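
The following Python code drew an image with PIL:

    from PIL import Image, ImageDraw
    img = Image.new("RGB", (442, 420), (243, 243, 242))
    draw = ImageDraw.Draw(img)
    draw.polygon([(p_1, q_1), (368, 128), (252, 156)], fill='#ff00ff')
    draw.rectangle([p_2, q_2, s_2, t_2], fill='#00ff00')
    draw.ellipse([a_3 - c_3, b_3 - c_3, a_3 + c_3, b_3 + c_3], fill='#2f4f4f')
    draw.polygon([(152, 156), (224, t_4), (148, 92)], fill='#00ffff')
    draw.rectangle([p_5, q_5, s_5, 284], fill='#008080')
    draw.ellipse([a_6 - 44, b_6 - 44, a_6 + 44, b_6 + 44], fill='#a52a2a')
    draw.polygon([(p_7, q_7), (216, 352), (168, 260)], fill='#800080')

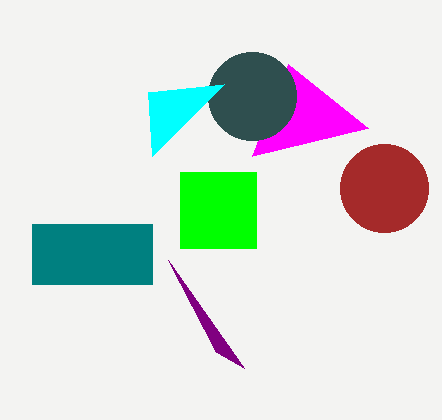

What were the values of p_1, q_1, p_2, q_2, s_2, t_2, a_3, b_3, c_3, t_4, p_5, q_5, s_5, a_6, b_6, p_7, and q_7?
p_1 = 288
q_1 = 64
p_2 = 180
q_2 = 172
s_2 = 256
t_2 = 248
a_3 = 252
b_3 = 96
c_3 = 44
t_4 = 84
p_5 = 32
q_5 = 224
s_5 = 152
a_6 = 384
b_6 = 188
p_7 = 244
q_7 = 368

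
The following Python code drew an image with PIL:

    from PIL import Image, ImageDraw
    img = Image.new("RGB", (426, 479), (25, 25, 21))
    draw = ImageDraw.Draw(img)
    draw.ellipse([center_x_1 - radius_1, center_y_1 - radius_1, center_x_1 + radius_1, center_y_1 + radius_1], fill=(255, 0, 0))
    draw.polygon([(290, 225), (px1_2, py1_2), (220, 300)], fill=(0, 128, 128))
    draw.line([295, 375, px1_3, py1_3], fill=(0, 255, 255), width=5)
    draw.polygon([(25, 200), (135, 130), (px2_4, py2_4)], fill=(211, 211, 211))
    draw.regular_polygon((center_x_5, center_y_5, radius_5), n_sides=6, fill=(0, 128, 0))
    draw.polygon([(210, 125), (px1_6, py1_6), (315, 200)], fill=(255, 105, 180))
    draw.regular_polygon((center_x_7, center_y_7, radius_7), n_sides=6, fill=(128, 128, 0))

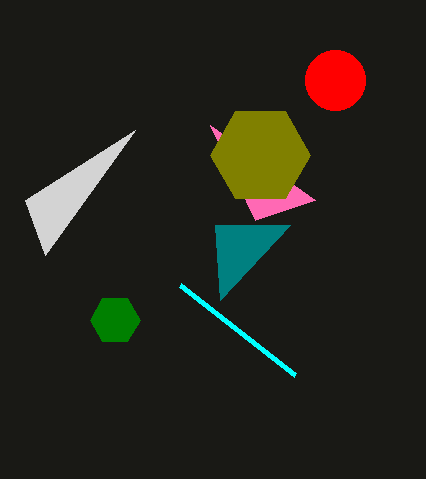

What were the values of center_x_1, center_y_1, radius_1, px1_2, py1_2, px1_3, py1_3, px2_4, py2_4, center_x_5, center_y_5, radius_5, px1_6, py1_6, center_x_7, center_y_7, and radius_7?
center_x_1 = 335; center_y_1 = 80; radius_1 = 30; px1_2 = 215; py1_2 = 225; px1_3 = 180; py1_3 = 285; px2_4 = 45; py2_4 = 255; center_x_5 = 115; center_y_5 = 320; radius_5 = 25; px1_6 = 255; py1_6 = 220; center_x_7 = 260; center_y_7 = 155; radius_7 = 50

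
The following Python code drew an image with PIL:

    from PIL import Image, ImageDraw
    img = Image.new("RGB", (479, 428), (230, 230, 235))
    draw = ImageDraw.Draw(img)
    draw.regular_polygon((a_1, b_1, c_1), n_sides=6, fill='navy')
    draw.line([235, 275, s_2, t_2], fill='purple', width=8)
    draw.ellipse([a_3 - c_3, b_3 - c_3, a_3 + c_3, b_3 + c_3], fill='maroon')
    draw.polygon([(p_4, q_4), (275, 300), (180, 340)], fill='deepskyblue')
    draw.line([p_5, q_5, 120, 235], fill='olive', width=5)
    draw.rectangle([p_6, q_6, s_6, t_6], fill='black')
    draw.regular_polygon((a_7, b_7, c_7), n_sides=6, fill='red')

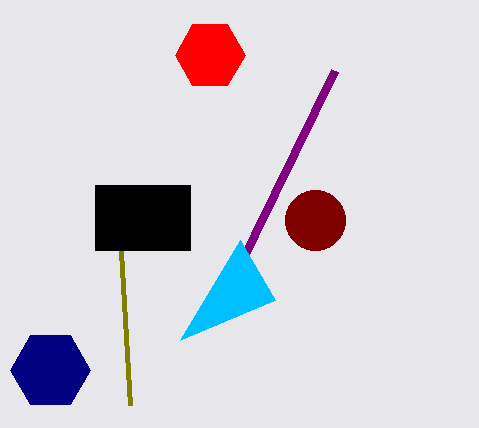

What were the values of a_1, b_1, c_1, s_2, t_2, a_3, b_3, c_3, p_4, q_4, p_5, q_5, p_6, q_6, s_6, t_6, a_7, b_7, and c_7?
a_1 = 50
b_1 = 370
c_1 = 40
s_2 = 335
t_2 = 70
a_3 = 315
b_3 = 220
c_3 = 30
p_4 = 240
q_4 = 240
p_5 = 130
q_5 = 405
p_6 = 95
q_6 = 185
s_6 = 190
t_6 = 250
a_7 = 210
b_7 = 55
c_7 = 35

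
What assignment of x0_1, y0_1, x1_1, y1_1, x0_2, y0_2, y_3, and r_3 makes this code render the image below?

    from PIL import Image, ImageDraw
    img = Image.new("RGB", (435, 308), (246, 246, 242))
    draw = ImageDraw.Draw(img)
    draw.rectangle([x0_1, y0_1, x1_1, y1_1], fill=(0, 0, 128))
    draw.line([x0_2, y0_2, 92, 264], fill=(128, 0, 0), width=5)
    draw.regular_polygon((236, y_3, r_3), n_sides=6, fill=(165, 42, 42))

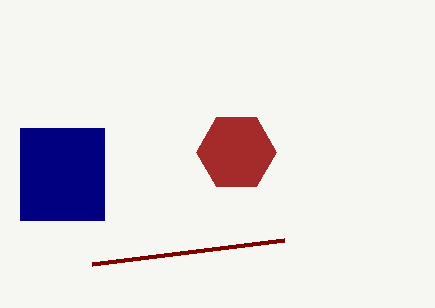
x0_1 = 20, y0_1 = 128, x1_1 = 104, y1_1 = 220, x0_2 = 284, y0_2 = 240, y_3 = 152, r_3 = 40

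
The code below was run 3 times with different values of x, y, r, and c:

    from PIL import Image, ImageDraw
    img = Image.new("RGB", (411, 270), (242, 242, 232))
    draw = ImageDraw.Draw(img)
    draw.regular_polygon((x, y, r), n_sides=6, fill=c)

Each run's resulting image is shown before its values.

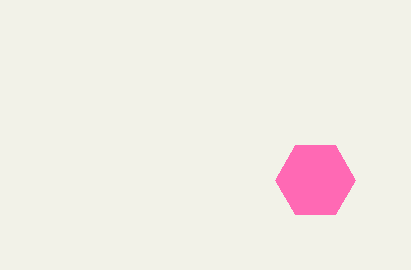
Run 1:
x = 315, y = 180, r = 40, c = 'hotpink'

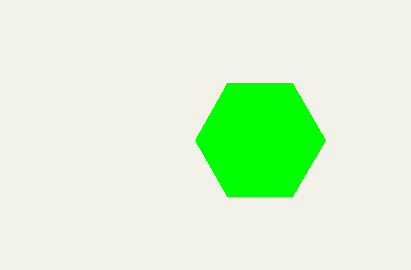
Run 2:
x = 260, y = 140, r = 65, c = 'lime'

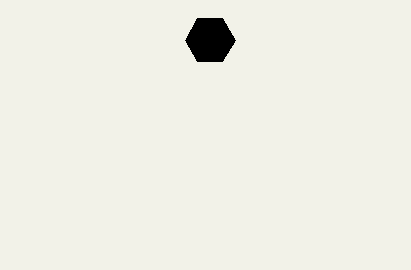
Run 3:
x = 210; y = 40; r = 25; c = 'black'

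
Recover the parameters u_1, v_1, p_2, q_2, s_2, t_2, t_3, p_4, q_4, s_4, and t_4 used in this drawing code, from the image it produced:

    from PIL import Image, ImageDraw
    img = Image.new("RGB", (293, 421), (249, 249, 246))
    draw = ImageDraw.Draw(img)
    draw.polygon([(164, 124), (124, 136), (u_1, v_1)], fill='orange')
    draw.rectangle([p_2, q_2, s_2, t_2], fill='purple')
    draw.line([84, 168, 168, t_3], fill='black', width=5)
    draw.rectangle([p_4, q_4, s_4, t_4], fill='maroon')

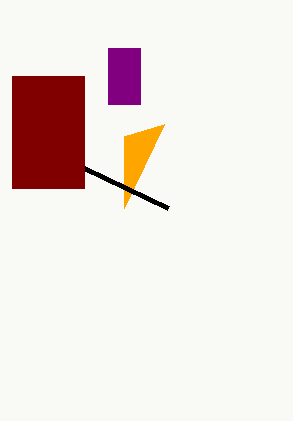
u_1 = 124, v_1 = 208, p_2 = 108, q_2 = 48, s_2 = 140, t_2 = 104, t_3 = 208, p_4 = 12, q_4 = 76, s_4 = 84, t_4 = 188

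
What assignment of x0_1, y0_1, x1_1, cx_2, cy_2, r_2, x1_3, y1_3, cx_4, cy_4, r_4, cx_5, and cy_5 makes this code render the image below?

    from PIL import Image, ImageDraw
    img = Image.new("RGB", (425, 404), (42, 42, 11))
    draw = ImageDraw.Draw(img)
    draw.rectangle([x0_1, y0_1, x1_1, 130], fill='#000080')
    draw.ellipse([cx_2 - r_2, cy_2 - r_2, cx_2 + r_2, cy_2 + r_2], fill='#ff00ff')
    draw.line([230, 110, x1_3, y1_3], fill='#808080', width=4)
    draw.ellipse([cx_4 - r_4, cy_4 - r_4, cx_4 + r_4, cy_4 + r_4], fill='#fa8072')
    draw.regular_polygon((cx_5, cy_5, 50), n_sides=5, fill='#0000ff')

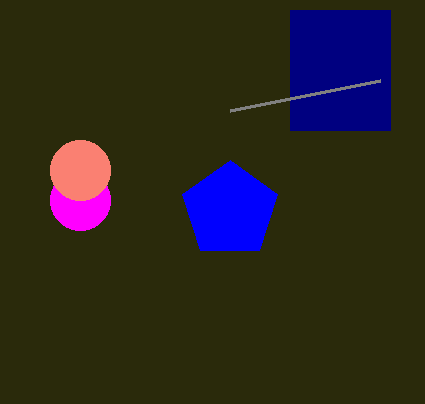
x0_1 = 290
y0_1 = 10
x1_1 = 390
cx_2 = 80
cy_2 = 200
r_2 = 30
x1_3 = 380
y1_3 = 80
cx_4 = 80
cy_4 = 170
r_4 = 30
cx_5 = 230
cy_5 = 210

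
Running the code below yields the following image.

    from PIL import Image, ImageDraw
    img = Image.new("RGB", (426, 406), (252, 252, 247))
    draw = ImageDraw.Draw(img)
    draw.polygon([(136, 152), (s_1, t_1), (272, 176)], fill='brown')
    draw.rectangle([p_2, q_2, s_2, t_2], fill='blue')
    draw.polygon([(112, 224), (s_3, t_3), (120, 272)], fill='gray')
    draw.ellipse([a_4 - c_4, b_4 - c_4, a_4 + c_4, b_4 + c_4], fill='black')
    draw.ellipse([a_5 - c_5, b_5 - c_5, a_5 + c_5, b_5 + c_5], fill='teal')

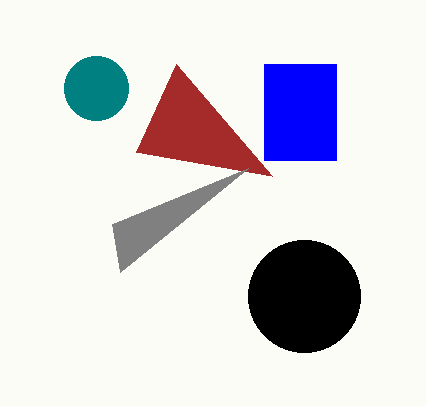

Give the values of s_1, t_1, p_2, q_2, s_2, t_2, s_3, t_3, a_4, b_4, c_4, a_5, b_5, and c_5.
s_1 = 176
t_1 = 64
p_2 = 264
q_2 = 64
s_2 = 336
t_2 = 160
s_3 = 248
t_3 = 168
a_4 = 304
b_4 = 296
c_4 = 56
a_5 = 96
b_5 = 88
c_5 = 32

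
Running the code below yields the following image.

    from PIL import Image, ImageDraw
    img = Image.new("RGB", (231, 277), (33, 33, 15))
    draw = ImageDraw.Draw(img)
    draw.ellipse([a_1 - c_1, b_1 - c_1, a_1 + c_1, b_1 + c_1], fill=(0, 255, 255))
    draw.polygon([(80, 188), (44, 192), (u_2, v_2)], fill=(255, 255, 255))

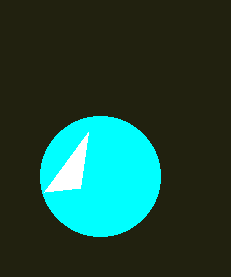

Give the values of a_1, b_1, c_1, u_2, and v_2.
a_1 = 100; b_1 = 176; c_1 = 60; u_2 = 88; v_2 = 132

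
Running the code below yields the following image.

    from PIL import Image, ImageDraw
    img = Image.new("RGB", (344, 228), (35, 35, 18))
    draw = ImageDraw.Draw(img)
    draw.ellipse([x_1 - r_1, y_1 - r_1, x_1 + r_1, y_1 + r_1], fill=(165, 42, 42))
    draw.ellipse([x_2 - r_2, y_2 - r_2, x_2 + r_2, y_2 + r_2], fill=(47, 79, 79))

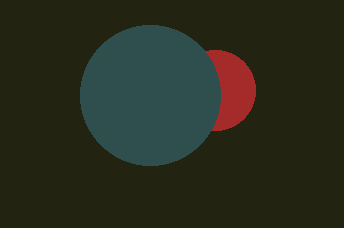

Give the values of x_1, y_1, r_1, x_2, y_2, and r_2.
x_1 = 215, y_1 = 90, r_1 = 40, x_2 = 150, y_2 = 95, r_2 = 70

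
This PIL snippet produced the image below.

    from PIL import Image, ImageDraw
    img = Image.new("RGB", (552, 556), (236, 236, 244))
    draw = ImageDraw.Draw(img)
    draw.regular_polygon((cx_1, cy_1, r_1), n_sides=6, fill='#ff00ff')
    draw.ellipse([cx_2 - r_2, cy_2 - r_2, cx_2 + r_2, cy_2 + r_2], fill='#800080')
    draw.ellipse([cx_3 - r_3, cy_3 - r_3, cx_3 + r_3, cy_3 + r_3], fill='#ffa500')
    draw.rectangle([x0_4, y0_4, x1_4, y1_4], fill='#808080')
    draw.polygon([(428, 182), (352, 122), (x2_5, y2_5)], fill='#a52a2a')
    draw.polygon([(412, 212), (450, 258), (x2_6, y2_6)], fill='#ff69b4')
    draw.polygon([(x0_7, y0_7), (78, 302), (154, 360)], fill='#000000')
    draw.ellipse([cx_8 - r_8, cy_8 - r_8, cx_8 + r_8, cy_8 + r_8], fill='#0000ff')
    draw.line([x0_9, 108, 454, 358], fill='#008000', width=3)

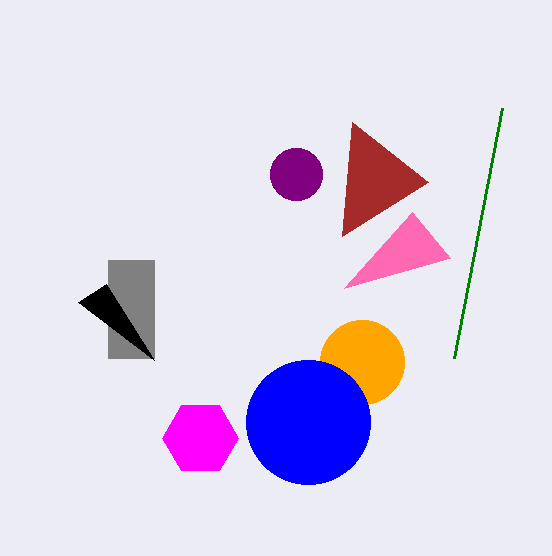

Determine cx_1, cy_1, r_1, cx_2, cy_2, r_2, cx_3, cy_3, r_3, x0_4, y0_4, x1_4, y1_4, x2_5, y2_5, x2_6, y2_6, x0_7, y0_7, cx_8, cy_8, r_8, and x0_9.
cx_1 = 200
cy_1 = 438
r_1 = 38
cx_2 = 296
cy_2 = 174
r_2 = 26
cx_3 = 362
cy_3 = 362
r_3 = 42
x0_4 = 108
y0_4 = 260
x1_4 = 154
y1_4 = 358
x2_5 = 342
y2_5 = 236
x2_6 = 344
y2_6 = 288
x0_7 = 106
y0_7 = 284
cx_8 = 308
cy_8 = 422
r_8 = 62
x0_9 = 502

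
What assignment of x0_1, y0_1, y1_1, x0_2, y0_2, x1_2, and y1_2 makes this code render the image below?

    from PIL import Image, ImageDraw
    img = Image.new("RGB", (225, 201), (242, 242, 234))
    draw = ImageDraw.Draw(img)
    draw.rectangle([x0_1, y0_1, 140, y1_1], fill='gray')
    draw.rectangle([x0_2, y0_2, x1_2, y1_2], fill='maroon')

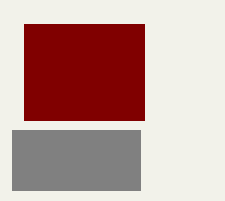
x0_1 = 12
y0_1 = 130
y1_1 = 190
x0_2 = 24
y0_2 = 24
x1_2 = 144
y1_2 = 120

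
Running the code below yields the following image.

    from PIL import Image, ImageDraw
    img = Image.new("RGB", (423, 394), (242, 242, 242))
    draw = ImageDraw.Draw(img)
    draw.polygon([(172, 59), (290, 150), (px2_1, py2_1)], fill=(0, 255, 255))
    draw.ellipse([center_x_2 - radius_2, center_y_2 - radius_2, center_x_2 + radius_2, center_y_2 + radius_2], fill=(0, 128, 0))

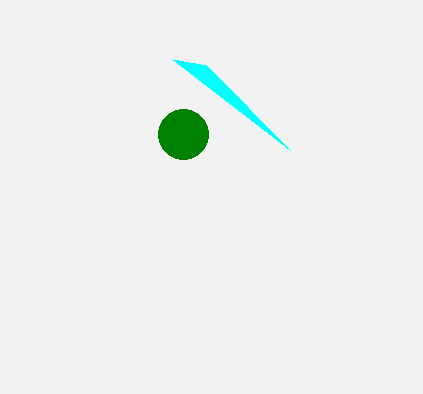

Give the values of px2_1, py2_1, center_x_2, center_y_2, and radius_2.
px2_1 = 206; py2_1 = 65; center_x_2 = 183; center_y_2 = 134; radius_2 = 25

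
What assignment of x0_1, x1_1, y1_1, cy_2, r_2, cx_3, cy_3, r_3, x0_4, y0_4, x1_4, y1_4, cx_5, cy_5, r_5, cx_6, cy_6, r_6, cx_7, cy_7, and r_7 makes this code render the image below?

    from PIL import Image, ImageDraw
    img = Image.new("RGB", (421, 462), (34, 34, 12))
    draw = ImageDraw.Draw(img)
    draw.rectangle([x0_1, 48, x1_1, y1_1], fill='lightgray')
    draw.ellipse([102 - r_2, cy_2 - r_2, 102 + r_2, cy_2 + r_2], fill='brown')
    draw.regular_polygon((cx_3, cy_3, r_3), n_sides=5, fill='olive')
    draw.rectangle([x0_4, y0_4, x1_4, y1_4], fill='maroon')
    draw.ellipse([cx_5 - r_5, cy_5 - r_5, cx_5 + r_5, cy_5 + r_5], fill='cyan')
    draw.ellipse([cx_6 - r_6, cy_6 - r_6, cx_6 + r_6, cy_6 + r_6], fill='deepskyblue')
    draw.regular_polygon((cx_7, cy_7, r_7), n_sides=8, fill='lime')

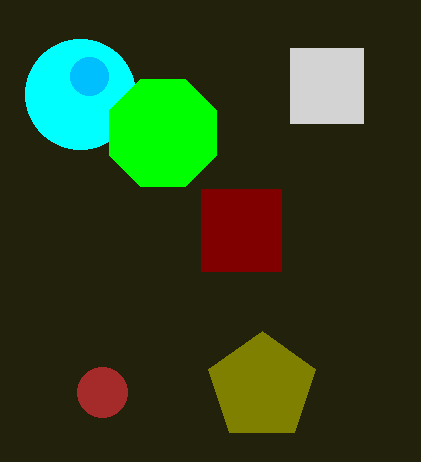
x0_1 = 290; x1_1 = 363; y1_1 = 123; cy_2 = 392; r_2 = 25; cx_3 = 262; cy_3 = 387; r_3 = 56; x0_4 = 201; y0_4 = 189; x1_4 = 281; y1_4 = 271; cx_5 = 80; cy_5 = 94; r_5 = 55; cx_6 = 89; cy_6 = 76; r_6 = 19; cx_7 = 163; cy_7 = 133; r_7 = 58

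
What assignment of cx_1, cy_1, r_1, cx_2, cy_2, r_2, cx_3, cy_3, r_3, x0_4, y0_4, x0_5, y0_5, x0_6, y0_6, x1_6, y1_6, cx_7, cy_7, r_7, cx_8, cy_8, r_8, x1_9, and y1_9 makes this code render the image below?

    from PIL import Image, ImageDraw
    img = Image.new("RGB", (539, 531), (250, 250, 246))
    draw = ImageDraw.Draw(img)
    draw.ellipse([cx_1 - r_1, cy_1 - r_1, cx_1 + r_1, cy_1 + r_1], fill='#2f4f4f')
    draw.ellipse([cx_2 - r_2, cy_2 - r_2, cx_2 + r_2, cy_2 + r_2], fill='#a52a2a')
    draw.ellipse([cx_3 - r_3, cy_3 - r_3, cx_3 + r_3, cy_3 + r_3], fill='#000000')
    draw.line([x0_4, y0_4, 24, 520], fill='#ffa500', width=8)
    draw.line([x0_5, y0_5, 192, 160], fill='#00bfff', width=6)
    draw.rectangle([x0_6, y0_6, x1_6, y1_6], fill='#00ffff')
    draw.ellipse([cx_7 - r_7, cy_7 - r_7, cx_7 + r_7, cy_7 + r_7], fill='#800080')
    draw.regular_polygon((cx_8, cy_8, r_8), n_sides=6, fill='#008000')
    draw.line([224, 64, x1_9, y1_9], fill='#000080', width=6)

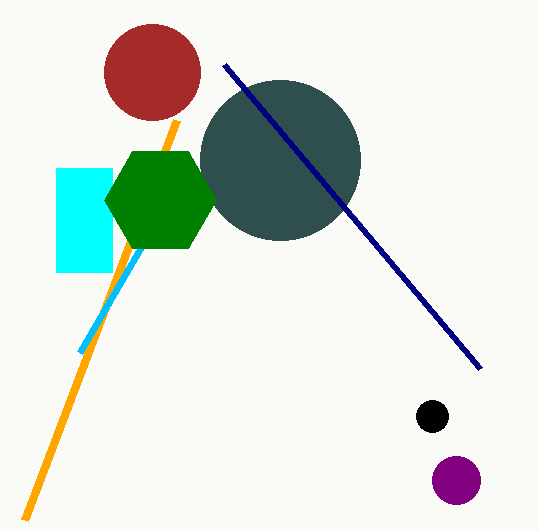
cx_1 = 280
cy_1 = 160
r_1 = 80
cx_2 = 152
cy_2 = 72
r_2 = 48
cx_3 = 432
cy_3 = 416
r_3 = 16
x0_4 = 176
y0_4 = 120
x0_5 = 80
y0_5 = 352
x0_6 = 56
y0_6 = 168
x1_6 = 112
y1_6 = 272
cx_7 = 456
cy_7 = 480
r_7 = 24
cx_8 = 160
cy_8 = 200
r_8 = 56
x1_9 = 480
y1_9 = 368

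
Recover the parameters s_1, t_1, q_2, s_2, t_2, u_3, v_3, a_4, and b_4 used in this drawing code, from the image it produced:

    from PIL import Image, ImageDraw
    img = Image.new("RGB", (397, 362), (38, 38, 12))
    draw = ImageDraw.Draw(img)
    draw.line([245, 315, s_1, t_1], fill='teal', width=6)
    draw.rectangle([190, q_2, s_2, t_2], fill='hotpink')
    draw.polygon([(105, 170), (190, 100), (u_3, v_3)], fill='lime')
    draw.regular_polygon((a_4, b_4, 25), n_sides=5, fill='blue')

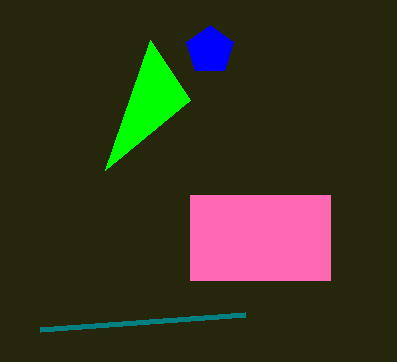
s_1 = 40, t_1 = 330, q_2 = 195, s_2 = 330, t_2 = 280, u_3 = 150, v_3 = 40, a_4 = 210, b_4 = 50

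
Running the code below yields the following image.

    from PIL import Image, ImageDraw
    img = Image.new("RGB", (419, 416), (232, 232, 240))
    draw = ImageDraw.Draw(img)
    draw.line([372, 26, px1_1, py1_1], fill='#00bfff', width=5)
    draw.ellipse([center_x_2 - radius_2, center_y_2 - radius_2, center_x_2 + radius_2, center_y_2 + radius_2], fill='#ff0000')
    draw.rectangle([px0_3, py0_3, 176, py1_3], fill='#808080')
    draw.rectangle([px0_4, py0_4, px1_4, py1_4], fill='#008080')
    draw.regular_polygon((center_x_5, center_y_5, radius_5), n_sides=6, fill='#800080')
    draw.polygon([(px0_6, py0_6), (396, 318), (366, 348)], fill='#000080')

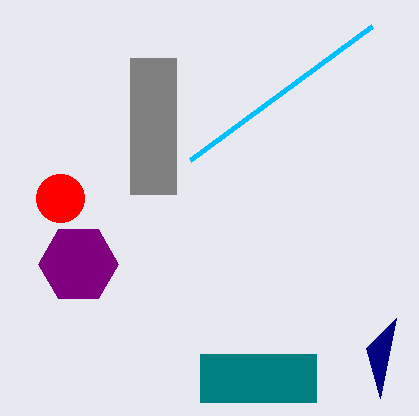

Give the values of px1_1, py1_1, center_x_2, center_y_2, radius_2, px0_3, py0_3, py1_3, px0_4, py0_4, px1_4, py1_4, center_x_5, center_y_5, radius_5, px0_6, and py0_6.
px1_1 = 190, py1_1 = 160, center_x_2 = 60, center_y_2 = 198, radius_2 = 24, px0_3 = 130, py0_3 = 58, py1_3 = 194, px0_4 = 200, py0_4 = 354, px1_4 = 316, py1_4 = 402, center_x_5 = 78, center_y_5 = 264, radius_5 = 40, px0_6 = 380, py0_6 = 398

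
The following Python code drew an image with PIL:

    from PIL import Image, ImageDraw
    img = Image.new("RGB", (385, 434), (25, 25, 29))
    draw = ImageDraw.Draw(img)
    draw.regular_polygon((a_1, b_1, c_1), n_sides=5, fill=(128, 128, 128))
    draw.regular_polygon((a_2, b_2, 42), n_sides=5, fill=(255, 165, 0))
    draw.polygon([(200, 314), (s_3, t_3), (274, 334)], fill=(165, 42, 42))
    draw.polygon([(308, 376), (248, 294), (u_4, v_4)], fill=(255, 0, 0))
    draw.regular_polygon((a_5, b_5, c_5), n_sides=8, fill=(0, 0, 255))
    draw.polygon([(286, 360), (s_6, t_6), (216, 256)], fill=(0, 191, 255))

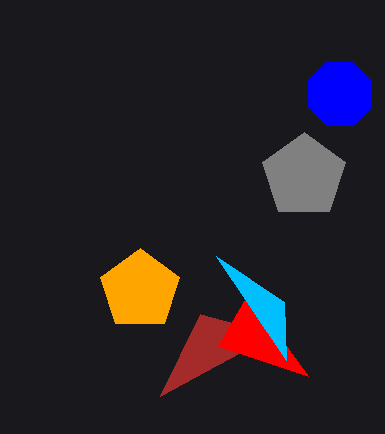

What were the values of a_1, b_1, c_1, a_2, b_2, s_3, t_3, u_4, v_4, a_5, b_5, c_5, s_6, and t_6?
a_1 = 304
b_1 = 176
c_1 = 44
a_2 = 140
b_2 = 290
s_3 = 160
t_3 = 396
u_4 = 218
v_4 = 346
a_5 = 340
b_5 = 94
c_5 = 34
s_6 = 284
t_6 = 302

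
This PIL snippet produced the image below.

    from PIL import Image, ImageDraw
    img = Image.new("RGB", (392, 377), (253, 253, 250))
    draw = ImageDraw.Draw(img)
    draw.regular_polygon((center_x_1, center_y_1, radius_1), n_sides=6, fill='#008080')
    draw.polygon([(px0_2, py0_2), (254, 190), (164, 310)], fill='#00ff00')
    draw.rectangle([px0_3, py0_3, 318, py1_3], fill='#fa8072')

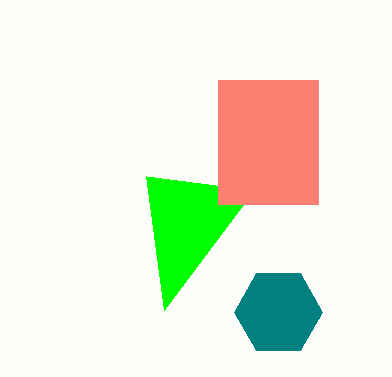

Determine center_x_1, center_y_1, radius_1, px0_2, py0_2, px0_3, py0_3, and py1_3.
center_x_1 = 278, center_y_1 = 312, radius_1 = 44, px0_2 = 146, py0_2 = 176, px0_3 = 218, py0_3 = 80, py1_3 = 204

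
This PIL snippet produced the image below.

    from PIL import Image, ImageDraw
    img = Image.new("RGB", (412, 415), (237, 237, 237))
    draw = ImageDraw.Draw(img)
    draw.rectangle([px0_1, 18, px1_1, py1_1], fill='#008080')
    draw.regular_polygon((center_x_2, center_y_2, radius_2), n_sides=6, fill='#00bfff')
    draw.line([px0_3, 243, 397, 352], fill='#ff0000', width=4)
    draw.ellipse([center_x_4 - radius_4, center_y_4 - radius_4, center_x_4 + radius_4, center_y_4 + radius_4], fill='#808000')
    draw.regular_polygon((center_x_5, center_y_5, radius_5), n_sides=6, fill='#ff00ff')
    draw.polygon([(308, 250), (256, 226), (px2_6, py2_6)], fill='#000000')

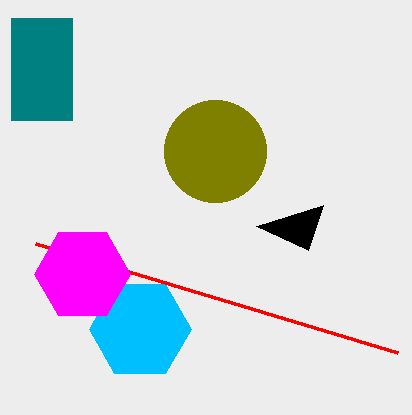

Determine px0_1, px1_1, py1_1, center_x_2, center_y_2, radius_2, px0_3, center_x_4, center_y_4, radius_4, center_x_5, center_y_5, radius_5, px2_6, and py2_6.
px0_1 = 11
px1_1 = 72
py1_1 = 120
center_x_2 = 140
center_y_2 = 329
radius_2 = 51
px0_3 = 35
center_x_4 = 215
center_y_4 = 151
radius_4 = 51
center_x_5 = 82
center_y_5 = 274
radius_5 = 48
px2_6 = 323
py2_6 = 205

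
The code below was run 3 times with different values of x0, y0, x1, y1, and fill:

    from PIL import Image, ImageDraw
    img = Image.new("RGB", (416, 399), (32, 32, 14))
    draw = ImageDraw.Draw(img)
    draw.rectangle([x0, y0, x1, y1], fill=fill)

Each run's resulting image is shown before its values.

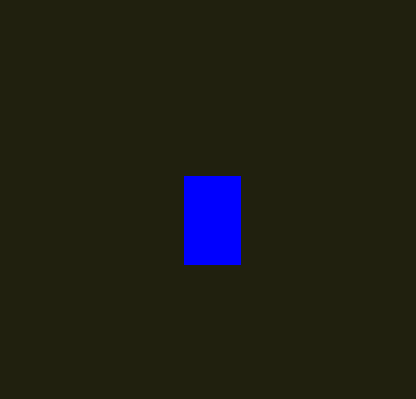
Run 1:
x0 = 184, y0 = 176, x1 = 240, y1 = 264, fill = 'blue'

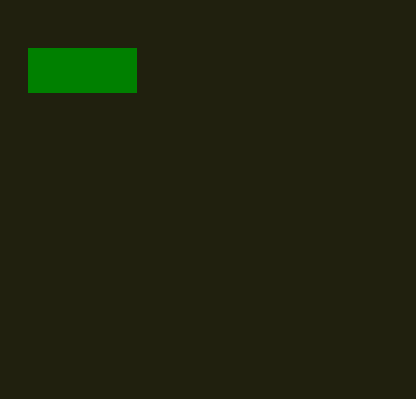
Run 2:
x0 = 28, y0 = 48, x1 = 136, y1 = 92, fill = 'green'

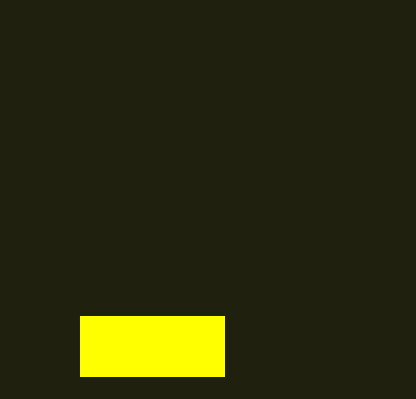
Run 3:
x0 = 80
y0 = 316
x1 = 224
y1 = 376
fill = 'yellow'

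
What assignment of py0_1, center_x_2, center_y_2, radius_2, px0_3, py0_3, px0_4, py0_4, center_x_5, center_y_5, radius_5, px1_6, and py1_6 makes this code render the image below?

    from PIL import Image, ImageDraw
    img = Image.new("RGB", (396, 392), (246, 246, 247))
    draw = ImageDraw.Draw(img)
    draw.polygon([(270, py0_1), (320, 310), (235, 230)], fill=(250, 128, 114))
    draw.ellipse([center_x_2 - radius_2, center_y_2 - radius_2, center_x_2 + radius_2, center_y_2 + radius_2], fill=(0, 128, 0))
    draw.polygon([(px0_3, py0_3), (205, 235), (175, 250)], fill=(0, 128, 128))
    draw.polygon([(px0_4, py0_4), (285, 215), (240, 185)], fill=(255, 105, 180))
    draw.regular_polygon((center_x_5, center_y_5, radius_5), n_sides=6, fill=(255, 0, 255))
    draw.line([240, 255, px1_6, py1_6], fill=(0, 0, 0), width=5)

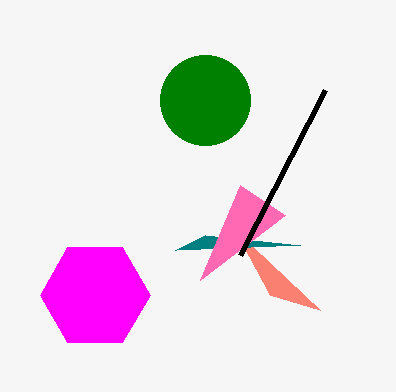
py0_1 = 295; center_x_2 = 205; center_y_2 = 100; radius_2 = 45; px0_3 = 300; py0_3 = 245; px0_4 = 200; py0_4 = 280; center_x_5 = 95; center_y_5 = 295; radius_5 = 55; px1_6 = 325; py1_6 = 90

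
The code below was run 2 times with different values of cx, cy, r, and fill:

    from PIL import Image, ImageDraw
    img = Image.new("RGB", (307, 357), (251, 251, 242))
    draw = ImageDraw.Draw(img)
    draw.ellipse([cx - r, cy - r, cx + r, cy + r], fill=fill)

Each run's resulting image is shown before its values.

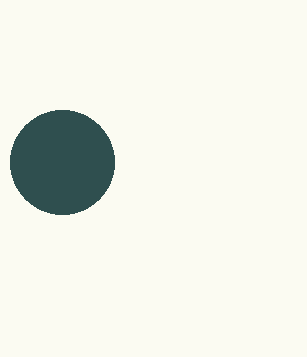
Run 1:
cx = 62; cy = 162; r = 52; fill = 'darkslategray'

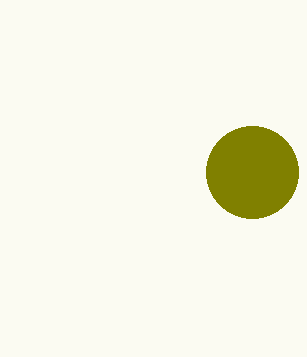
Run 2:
cx = 252; cy = 172; r = 46; fill = 'olive'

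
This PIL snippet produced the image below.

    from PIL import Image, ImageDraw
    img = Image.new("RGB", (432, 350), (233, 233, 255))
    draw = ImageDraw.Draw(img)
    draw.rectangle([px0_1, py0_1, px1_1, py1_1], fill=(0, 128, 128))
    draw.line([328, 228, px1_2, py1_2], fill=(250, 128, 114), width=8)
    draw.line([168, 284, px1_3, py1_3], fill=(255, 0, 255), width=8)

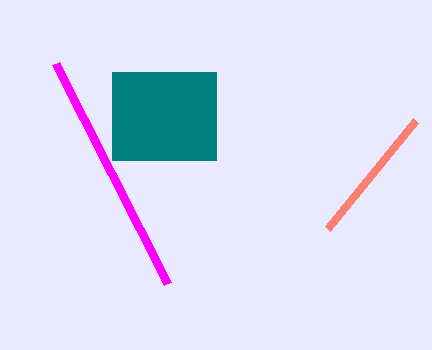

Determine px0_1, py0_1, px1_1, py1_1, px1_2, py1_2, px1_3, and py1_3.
px0_1 = 112
py0_1 = 72
px1_1 = 216
py1_1 = 160
px1_2 = 416
py1_2 = 120
px1_3 = 56
py1_3 = 64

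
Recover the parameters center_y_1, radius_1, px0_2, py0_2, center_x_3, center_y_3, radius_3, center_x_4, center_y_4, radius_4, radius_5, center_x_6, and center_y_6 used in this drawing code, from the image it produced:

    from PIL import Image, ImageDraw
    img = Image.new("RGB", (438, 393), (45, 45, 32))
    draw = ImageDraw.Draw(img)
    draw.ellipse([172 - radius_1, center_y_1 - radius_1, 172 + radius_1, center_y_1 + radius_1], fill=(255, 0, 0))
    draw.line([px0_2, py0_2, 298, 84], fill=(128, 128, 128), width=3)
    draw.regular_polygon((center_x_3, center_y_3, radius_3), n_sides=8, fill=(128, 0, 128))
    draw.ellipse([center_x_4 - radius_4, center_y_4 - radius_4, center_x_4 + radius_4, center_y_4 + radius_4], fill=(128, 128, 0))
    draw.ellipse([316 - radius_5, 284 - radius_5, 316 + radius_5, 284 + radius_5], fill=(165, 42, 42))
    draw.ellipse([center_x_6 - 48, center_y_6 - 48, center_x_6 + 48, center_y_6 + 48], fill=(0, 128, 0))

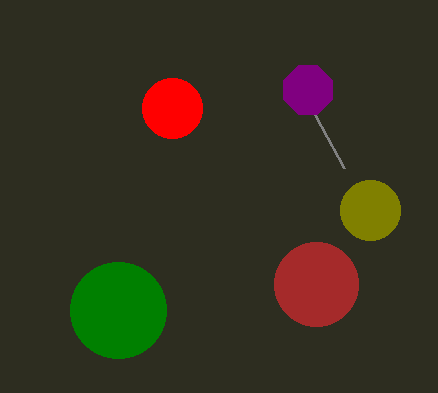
center_y_1 = 108, radius_1 = 30, px0_2 = 344, py0_2 = 168, center_x_3 = 308, center_y_3 = 90, radius_3 = 26, center_x_4 = 370, center_y_4 = 210, radius_4 = 30, radius_5 = 42, center_x_6 = 118, center_y_6 = 310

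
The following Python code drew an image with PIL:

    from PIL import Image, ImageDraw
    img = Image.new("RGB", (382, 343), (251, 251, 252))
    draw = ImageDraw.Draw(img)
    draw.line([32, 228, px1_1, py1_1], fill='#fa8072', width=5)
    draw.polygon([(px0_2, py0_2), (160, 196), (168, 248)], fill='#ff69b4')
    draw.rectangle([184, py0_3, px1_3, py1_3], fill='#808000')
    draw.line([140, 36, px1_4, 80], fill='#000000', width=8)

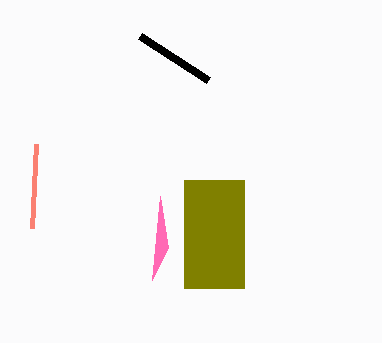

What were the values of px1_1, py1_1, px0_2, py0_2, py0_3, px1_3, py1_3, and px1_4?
px1_1 = 36; py1_1 = 144; px0_2 = 152; py0_2 = 280; py0_3 = 180; px1_3 = 244; py1_3 = 288; px1_4 = 208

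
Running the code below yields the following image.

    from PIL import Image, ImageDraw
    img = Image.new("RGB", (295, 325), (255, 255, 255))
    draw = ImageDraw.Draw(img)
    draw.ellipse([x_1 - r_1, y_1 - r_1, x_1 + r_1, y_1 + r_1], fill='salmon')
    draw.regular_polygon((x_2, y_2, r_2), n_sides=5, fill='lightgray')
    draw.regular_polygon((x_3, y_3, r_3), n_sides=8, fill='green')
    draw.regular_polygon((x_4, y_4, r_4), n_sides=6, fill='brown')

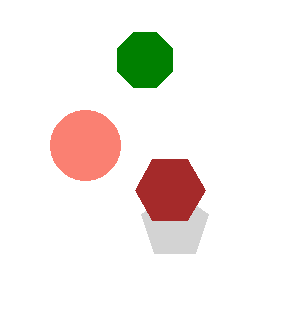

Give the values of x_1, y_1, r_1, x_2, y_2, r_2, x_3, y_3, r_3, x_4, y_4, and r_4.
x_1 = 85
y_1 = 145
r_1 = 35
x_2 = 175
y_2 = 225
r_2 = 35
x_3 = 145
y_3 = 60
r_3 = 30
x_4 = 170
y_4 = 190
r_4 = 35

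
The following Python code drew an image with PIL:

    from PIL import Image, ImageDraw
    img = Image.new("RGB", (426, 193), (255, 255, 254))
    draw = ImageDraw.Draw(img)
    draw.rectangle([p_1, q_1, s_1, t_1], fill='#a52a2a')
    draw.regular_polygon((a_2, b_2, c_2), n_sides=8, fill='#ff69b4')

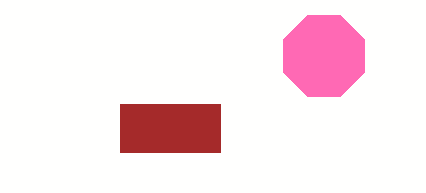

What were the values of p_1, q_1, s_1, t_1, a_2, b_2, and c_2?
p_1 = 120; q_1 = 104; s_1 = 220; t_1 = 152; a_2 = 324; b_2 = 56; c_2 = 44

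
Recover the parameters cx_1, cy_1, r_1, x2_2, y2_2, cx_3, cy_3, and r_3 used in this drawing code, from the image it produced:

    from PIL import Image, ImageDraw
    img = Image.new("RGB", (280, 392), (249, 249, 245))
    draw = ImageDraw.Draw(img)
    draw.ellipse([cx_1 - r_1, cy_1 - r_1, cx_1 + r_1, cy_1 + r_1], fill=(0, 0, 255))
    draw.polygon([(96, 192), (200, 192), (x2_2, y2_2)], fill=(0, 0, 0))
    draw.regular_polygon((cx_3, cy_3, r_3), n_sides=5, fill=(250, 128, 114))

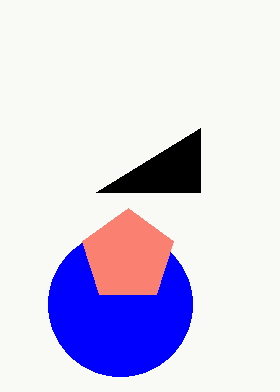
cx_1 = 120; cy_1 = 304; r_1 = 72; x2_2 = 200; y2_2 = 128; cx_3 = 128; cy_3 = 256; r_3 = 48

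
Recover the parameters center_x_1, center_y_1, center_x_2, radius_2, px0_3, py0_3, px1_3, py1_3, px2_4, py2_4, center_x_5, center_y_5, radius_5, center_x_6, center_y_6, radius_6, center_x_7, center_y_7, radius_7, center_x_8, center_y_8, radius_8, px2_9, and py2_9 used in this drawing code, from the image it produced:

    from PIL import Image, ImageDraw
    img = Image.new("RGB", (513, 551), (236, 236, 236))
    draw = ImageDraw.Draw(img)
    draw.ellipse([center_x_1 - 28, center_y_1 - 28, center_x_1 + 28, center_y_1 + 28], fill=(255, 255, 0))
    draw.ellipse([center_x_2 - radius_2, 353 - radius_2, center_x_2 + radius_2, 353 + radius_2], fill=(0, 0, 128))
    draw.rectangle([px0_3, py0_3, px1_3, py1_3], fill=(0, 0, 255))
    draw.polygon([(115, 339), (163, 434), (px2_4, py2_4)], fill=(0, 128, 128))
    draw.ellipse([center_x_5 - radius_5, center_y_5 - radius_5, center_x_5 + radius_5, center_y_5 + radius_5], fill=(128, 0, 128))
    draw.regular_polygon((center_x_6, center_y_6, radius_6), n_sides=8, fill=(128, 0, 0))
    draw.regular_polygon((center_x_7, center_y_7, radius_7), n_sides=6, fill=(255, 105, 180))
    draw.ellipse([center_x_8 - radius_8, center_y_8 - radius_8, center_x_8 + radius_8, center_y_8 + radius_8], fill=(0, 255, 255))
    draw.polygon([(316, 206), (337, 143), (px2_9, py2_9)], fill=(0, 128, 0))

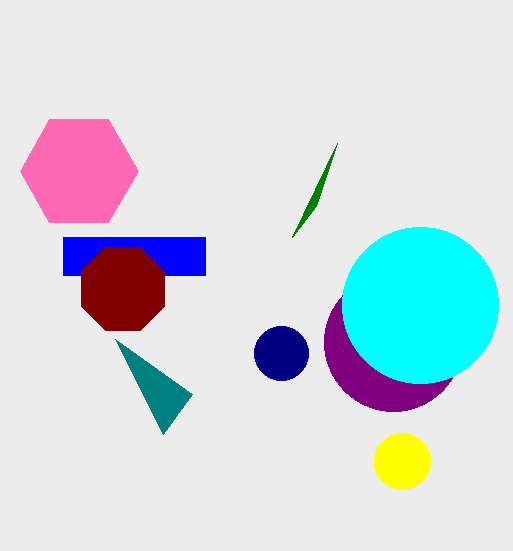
center_x_1 = 402
center_y_1 = 461
center_x_2 = 281
radius_2 = 27
px0_3 = 63
py0_3 = 237
px1_3 = 205
py1_3 = 275
px2_4 = 192
py2_4 = 394
center_x_5 = 393
center_y_5 = 342
radius_5 = 69
center_x_6 = 123
center_y_6 = 289
radius_6 = 45
center_x_7 = 79
center_y_7 = 171
radius_7 = 59
center_x_8 = 420
center_y_8 = 305
radius_8 = 78
px2_9 = 292
py2_9 = 237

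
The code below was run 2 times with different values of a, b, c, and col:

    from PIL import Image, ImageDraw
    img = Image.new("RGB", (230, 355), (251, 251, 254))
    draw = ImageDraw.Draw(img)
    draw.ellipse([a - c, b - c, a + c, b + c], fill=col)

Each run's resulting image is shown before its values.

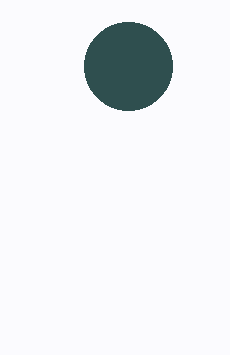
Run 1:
a = 128
b = 66
c = 44
col = 'darkslategray'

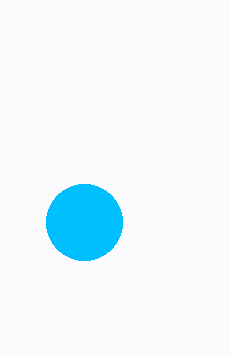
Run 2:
a = 84, b = 222, c = 38, col = 'deepskyblue'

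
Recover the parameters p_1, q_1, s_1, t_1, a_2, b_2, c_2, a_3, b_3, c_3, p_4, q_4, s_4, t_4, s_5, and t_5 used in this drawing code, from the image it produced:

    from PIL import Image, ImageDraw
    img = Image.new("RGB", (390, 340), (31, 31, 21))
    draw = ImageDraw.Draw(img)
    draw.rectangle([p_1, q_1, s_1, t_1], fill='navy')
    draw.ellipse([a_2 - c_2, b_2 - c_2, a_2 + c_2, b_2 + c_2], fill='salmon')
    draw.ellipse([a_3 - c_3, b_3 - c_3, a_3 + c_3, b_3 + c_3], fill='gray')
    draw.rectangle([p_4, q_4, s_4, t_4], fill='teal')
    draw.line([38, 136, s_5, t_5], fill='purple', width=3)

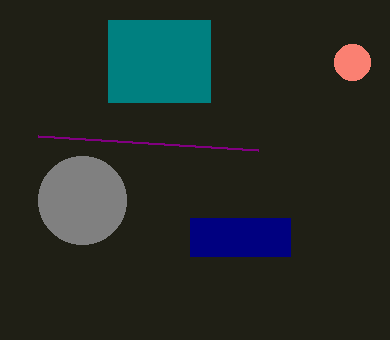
p_1 = 190, q_1 = 218, s_1 = 290, t_1 = 256, a_2 = 352, b_2 = 62, c_2 = 18, a_3 = 82, b_3 = 200, c_3 = 44, p_4 = 108, q_4 = 20, s_4 = 210, t_4 = 102, s_5 = 258, t_5 = 150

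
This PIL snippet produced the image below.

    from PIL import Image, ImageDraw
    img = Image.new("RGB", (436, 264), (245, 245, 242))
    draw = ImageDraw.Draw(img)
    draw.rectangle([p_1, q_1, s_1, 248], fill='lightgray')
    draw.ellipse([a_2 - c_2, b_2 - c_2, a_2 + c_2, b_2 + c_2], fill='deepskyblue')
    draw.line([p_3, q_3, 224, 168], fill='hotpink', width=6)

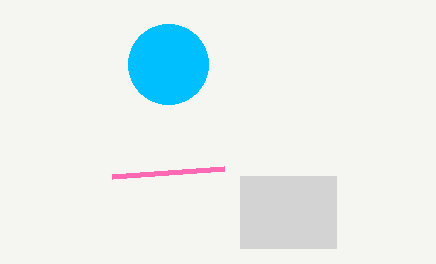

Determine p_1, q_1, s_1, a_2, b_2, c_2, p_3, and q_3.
p_1 = 240
q_1 = 176
s_1 = 336
a_2 = 168
b_2 = 64
c_2 = 40
p_3 = 112
q_3 = 176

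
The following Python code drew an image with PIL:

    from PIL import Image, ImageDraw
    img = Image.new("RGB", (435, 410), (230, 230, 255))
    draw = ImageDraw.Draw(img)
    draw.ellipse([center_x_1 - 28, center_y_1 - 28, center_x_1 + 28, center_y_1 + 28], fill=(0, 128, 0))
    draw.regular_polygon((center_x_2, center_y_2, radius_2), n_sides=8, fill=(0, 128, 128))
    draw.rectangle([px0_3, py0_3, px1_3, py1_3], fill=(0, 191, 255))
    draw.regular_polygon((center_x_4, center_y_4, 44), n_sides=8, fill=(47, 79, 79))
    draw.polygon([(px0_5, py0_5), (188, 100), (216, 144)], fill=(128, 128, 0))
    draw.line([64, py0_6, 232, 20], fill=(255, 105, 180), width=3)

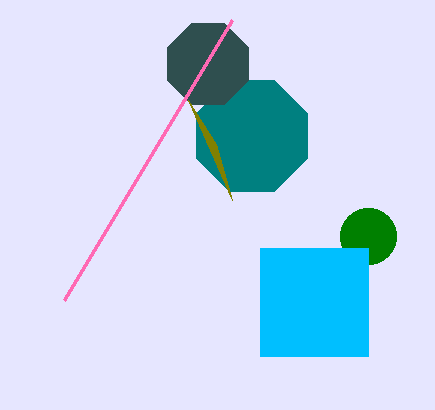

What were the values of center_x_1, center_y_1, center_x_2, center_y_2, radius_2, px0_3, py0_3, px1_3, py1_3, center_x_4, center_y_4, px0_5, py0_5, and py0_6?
center_x_1 = 368, center_y_1 = 236, center_x_2 = 252, center_y_2 = 136, radius_2 = 60, px0_3 = 260, py0_3 = 248, px1_3 = 368, py1_3 = 356, center_x_4 = 208, center_y_4 = 64, px0_5 = 232, py0_5 = 200, py0_6 = 300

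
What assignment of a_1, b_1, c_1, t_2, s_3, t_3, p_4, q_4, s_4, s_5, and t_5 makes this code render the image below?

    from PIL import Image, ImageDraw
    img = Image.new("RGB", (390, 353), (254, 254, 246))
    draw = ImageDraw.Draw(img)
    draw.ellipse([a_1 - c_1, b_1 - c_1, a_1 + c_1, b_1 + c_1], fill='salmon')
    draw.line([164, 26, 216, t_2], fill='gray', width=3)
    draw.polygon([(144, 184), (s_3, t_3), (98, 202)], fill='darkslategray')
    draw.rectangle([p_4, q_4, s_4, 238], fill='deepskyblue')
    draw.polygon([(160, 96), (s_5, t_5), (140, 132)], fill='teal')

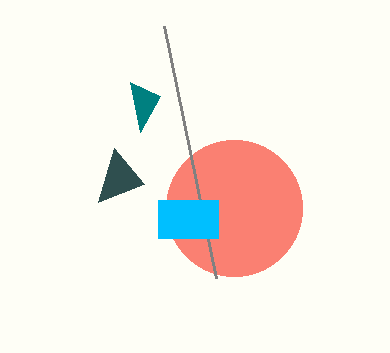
a_1 = 234, b_1 = 208, c_1 = 68, t_2 = 278, s_3 = 114, t_3 = 148, p_4 = 158, q_4 = 200, s_4 = 218, s_5 = 130, t_5 = 82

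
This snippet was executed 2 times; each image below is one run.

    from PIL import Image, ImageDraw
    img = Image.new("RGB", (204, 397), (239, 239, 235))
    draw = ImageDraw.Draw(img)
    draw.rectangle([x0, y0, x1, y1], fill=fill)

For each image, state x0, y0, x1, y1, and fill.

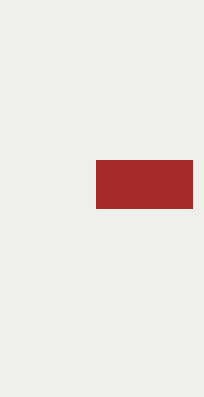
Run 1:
x0 = 96, y0 = 160, x1 = 192, y1 = 208, fill = 'brown'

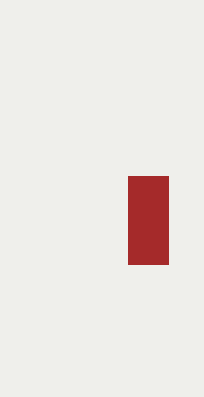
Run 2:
x0 = 128; y0 = 176; x1 = 168; y1 = 264; fill = 'brown'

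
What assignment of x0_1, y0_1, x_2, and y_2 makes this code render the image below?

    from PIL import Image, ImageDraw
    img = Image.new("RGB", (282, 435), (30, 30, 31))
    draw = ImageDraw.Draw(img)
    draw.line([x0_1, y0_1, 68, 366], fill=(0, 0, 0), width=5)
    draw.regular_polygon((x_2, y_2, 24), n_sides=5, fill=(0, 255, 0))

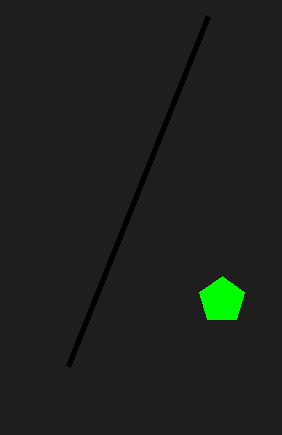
x0_1 = 208, y0_1 = 16, x_2 = 222, y_2 = 300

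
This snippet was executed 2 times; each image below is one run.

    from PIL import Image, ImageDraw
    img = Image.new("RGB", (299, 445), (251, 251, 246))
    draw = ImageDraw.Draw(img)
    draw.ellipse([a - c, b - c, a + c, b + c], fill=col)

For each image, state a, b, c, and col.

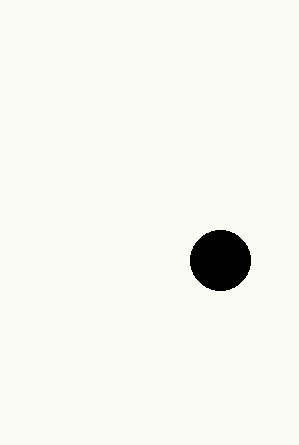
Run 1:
a = 220, b = 260, c = 30, col = 'black'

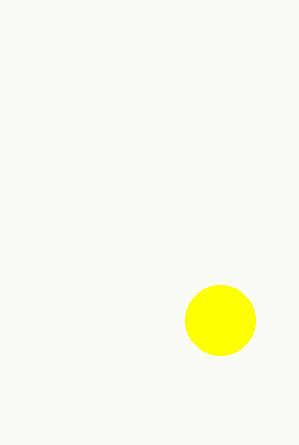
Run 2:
a = 220
b = 320
c = 35
col = 'yellow'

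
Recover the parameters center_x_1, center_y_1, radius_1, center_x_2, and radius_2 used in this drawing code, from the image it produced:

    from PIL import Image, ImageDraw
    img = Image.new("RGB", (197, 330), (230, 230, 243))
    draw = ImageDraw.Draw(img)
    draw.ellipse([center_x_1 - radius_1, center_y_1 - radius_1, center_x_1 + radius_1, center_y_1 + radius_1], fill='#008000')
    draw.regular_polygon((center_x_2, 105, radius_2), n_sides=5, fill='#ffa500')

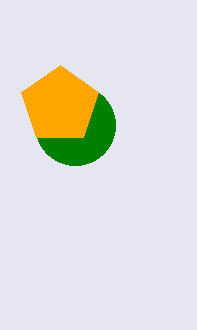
center_x_1 = 75
center_y_1 = 125
radius_1 = 40
center_x_2 = 60
radius_2 = 40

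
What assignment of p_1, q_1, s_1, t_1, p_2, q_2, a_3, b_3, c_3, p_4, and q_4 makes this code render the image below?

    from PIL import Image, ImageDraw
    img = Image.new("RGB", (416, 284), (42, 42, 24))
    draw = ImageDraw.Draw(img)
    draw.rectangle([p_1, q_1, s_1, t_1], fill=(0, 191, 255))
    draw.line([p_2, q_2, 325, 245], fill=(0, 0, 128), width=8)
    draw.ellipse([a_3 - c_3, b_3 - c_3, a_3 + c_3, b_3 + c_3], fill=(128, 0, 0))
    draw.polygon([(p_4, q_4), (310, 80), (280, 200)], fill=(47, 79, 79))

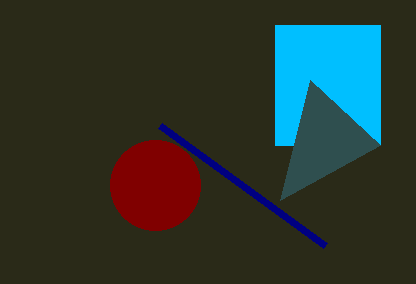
p_1 = 275; q_1 = 25; s_1 = 380; t_1 = 145; p_2 = 160; q_2 = 125; a_3 = 155; b_3 = 185; c_3 = 45; p_4 = 380; q_4 = 145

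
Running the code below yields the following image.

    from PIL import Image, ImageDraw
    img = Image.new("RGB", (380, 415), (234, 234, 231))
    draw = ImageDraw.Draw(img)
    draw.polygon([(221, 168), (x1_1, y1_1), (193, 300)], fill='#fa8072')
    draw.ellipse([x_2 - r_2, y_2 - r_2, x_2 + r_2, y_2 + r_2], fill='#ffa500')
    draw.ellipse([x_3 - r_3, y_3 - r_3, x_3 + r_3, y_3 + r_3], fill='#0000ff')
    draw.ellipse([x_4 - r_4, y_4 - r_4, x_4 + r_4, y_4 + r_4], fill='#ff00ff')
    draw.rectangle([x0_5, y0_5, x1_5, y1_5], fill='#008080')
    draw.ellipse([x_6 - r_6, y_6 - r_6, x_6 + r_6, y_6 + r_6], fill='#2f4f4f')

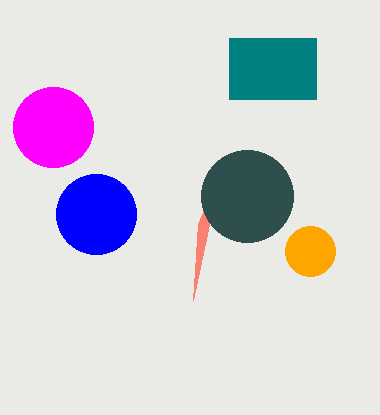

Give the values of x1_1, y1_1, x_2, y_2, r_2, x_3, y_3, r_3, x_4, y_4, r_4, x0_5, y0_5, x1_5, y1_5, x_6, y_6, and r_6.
x1_1 = 198
y1_1 = 224
x_2 = 310
y_2 = 251
r_2 = 25
x_3 = 96
y_3 = 214
r_3 = 40
x_4 = 53
y_4 = 127
r_4 = 40
x0_5 = 229
y0_5 = 38
x1_5 = 316
y1_5 = 99
x_6 = 247
y_6 = 196
r_6 = 46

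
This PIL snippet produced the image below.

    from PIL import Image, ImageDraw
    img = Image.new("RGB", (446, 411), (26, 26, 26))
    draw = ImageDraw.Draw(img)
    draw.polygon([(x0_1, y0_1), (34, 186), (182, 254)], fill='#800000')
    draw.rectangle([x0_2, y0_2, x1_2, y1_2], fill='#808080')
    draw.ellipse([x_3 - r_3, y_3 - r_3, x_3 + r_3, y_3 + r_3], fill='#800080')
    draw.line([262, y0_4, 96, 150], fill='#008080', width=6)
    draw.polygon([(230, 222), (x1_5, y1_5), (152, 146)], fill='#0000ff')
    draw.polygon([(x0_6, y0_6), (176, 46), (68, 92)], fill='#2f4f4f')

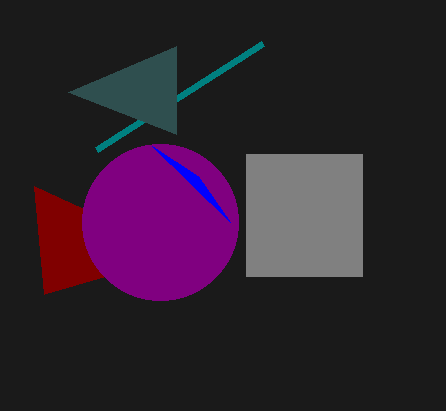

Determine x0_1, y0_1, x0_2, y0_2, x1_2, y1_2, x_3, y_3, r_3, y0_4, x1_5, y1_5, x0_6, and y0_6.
x0_1 = 44
y0_1 = 294
x0_2 = 246
y0_2 = 154
x1_2 = 362
y1_2 = 276
x_3 = 160
y_3 = 222
r_3 = 78
y0_4 = 44
x1_5 = 198
y1_5 = 176
x0_6 = 176
y0_6 = 134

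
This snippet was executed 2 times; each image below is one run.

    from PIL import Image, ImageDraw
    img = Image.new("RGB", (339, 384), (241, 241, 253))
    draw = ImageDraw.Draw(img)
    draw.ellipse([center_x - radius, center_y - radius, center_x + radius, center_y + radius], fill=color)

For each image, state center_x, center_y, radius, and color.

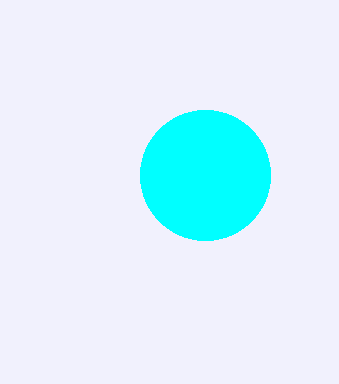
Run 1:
center_x = 205; center_y = 175; radius = 65; color = 'cyan'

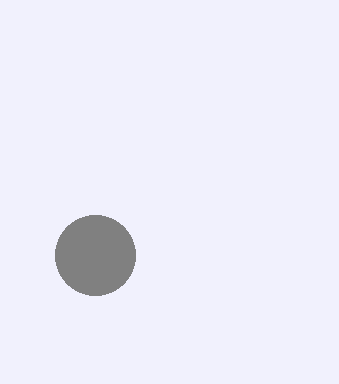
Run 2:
center_x = 95, center_y = 255, radius = 40, color = 'gray'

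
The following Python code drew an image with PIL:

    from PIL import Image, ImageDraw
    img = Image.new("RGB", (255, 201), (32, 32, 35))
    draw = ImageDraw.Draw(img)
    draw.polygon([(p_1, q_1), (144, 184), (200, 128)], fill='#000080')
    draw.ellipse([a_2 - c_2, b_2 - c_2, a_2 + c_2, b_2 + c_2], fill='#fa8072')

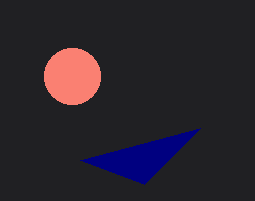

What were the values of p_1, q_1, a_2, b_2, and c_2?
p_1 = 80; q_1 = 160; a_2 = 72; b_2 = 76; c_2 = 28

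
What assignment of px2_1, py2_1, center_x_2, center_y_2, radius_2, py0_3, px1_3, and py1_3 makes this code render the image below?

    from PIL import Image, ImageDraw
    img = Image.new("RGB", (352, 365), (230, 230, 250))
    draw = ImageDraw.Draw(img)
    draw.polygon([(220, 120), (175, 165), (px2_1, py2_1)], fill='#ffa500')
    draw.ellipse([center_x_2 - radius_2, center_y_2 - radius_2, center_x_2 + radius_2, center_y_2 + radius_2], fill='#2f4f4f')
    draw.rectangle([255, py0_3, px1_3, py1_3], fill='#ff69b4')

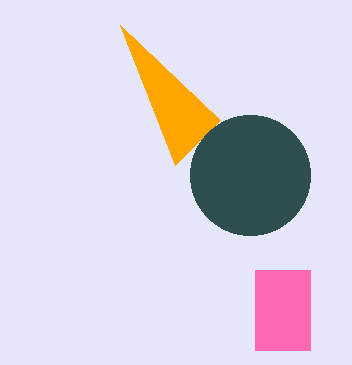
px2_1 = 120
py2_1 = 25
center_x_2 = 250
center_y_2 = 175
radius_2 = 60
py0_3 = 270
px1_3 = 310
py1_3 = 350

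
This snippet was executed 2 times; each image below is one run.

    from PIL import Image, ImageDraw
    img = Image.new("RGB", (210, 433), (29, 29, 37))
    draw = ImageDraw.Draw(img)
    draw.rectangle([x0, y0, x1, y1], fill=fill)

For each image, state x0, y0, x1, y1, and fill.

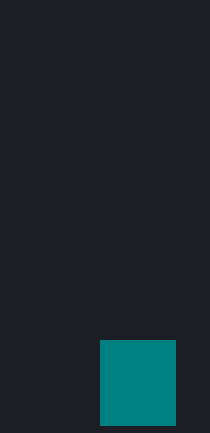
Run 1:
x0 = 100, y0 = 340, x1 = 175, y1 = 425, fill = 'teal'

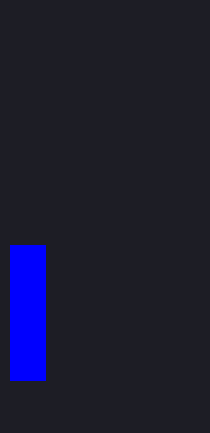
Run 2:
x0 = 10, y0 = 245, x1 = 45, y1 = 380, fill = 'blue'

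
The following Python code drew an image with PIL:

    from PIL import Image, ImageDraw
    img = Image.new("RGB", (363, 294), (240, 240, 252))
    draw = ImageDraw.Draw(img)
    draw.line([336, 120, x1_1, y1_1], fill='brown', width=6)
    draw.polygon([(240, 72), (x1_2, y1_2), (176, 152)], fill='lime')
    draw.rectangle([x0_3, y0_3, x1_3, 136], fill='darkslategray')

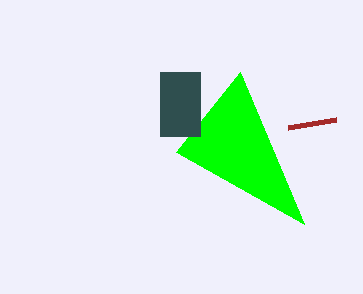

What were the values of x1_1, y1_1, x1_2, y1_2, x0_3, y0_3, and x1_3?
x1_1 = 288, y1_1 = 128, x1_2 = 304, y1_2 = 224, x0_3 = 160, y0_3 = 72, x1_3 = 200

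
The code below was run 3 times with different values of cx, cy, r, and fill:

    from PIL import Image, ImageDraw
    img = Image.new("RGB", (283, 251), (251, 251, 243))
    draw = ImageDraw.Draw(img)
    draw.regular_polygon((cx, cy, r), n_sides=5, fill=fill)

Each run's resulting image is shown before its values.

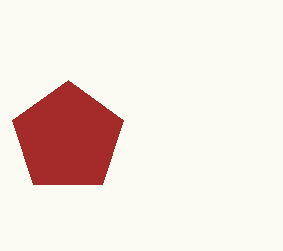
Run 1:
cx = 68
cy = 138
r = 58
fill = 'brown'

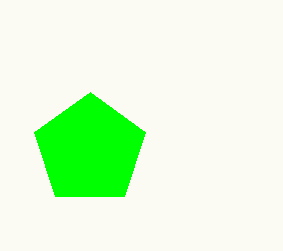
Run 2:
cx = 90; cy = 150; r = 58; fill = 'lime'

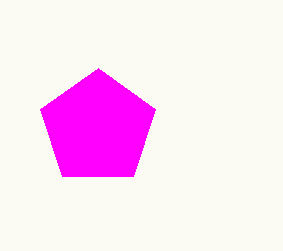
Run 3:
cx = 98, cy = 128, r = 60, fill = 'magenta'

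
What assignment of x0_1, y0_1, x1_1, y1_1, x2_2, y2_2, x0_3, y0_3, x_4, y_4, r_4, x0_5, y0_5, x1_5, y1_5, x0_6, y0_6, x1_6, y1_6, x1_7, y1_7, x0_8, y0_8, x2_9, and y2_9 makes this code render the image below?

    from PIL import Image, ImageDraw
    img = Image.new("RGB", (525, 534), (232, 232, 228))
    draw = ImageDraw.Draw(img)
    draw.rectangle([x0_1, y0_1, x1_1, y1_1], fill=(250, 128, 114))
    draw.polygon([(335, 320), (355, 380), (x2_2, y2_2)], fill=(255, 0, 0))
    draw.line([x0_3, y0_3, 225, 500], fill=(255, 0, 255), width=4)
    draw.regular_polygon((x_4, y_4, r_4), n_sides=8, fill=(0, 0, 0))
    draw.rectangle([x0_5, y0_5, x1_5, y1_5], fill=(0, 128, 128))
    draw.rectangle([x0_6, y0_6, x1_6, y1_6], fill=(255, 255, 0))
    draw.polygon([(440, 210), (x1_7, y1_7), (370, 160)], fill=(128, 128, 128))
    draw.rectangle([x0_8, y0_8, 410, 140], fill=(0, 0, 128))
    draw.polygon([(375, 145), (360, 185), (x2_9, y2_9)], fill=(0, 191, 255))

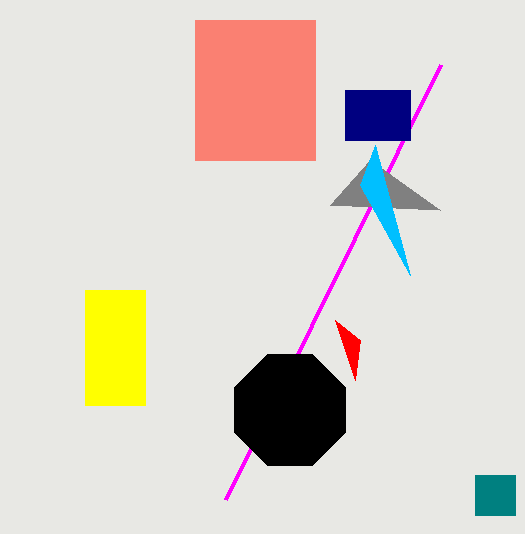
x0_1 = 195, y0_1 = 20, x1_1 = 315, y1_1 = 160, x2_2 = 360, y2_2 = 340, x0_3 = 440, y0_3 = 65, x_4 = 290, y_4 = 410, r_4 = 60, x0_5 = 475, y0_5 = 475, x1_5 = 515, y1_5 = 515, x0_6 = 85, y0_6 = 290, x1_6 = 145, y1_6 = 405, x1_7 = 330, y1_7 = 205, x0_8 = 345, y0_8 = 90, x2_9 = 410, y2_9 = 275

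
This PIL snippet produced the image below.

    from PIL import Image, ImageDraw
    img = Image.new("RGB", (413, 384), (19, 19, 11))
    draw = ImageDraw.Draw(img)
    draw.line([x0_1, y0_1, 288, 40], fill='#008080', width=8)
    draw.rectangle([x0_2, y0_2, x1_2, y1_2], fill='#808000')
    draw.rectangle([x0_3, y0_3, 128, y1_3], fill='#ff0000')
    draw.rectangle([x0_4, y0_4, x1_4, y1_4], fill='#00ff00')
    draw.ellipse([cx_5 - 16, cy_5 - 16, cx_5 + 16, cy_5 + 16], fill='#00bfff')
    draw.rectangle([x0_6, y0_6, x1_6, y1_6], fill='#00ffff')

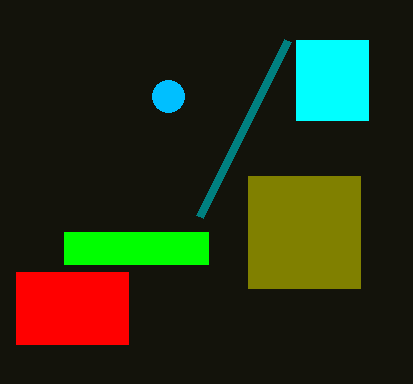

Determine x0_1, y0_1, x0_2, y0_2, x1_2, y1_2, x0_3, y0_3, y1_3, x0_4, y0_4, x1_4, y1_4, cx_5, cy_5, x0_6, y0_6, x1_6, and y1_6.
x0_1 = 200; y0_1 = 216; x0_2 = 248; y0_2 = 176; x1_2 = 360; y1_2 = 288; x0_3 = 16; y0_3 = 272; y1_3 = 344; x0_4 = 64; y0_4 = 232; x1_4 = 208; y1_4 = 264; cx_5 = 168; cy_5 = 96; x0_6 = 296; y0_6 = 40; x1_6 = 368; y1_6 = 120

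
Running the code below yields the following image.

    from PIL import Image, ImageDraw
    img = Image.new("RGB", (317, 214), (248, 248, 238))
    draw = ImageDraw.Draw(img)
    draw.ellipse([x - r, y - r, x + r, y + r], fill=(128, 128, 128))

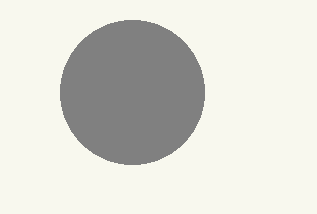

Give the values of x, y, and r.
x = 132; y = 92; r = 72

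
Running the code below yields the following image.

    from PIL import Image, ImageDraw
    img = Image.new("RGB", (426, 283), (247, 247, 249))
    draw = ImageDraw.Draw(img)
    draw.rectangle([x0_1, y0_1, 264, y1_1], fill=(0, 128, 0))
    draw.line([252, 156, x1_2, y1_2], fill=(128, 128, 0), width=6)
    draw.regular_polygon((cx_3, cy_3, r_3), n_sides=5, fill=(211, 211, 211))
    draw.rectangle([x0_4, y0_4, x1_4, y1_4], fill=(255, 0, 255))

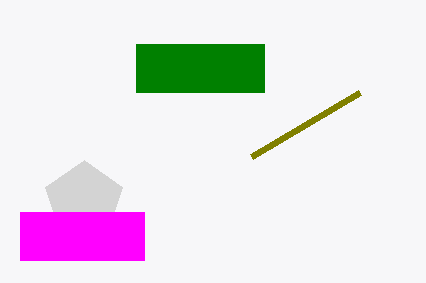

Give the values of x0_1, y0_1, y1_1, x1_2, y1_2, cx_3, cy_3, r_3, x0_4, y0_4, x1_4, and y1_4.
x0_1 = 136
y0_1 = 44
y1_1 = 92
x1_2 = 360
y1_2 = 92
cx_3 = 84
cy_3 = 200
r_3 = 40
x0_4 = 20
y0_4 = 212
x1_4 = 144
y1_4 = 260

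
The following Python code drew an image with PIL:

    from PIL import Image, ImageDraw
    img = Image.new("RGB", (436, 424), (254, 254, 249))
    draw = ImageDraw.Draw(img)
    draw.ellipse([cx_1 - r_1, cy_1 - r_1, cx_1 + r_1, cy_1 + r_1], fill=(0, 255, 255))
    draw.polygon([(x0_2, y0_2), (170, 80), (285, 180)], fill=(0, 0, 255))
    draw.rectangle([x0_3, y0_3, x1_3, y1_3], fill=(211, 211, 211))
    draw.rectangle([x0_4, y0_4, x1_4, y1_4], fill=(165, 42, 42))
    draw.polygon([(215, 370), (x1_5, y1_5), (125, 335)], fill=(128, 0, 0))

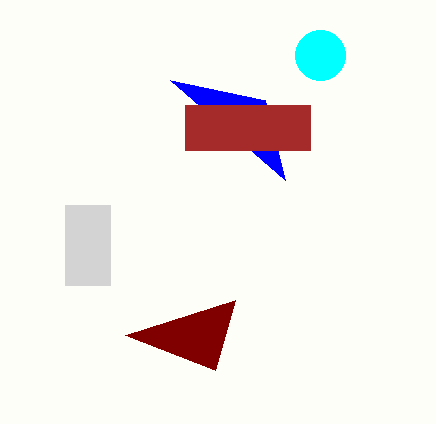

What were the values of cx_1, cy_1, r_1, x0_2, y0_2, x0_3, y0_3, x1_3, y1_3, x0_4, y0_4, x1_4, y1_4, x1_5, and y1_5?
cx_1 = 320, cy_1 = 55, r_1 = 25, x0_2 = 265, y0_2 = 100, x0_3 = 65, y0_3 = 205, x1_3 = 110, y1_3 = 285, x0_4 = 185, y0_4 = 105, x1_4 = 310, y1_4 = 150, x1_5 = 235, y1_5 = 300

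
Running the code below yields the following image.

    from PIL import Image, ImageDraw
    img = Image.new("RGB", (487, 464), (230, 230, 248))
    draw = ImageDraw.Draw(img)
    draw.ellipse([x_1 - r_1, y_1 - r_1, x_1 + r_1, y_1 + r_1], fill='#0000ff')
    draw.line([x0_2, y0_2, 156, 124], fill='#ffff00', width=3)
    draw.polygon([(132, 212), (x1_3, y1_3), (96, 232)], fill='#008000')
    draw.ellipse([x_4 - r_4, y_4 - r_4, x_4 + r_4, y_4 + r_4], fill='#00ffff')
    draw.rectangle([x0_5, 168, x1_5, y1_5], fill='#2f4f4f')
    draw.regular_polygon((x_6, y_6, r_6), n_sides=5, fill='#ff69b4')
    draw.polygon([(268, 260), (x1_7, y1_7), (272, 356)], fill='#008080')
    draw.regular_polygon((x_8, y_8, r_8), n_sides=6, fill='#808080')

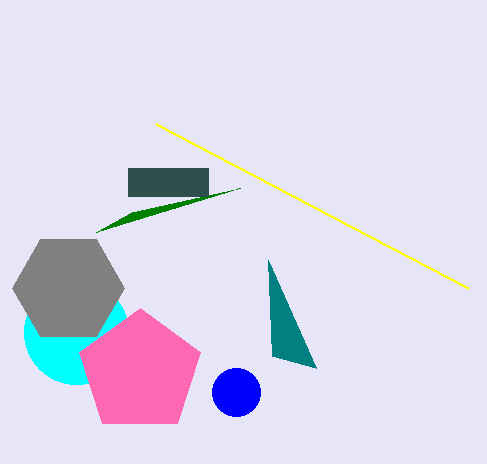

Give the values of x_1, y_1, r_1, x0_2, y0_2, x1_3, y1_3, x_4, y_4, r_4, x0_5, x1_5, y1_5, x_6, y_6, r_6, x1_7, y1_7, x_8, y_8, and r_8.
x_1 = 236, y_1 = 392, r_1 = 24, x0_2 = 468, y0_2 = 288, x1_3 = 240, y1_3 = 188, x_4 = 76, y_4 = 332, r_4 = 52, x0_5 = 128, x1_5 = 208, y1_5 = 196, x_6 = 140, y_6 = 372, r_6 = 64, x1_7 = 316, y1_7 = 368, x_8 = 68, y_8 = 288, r_8 = 56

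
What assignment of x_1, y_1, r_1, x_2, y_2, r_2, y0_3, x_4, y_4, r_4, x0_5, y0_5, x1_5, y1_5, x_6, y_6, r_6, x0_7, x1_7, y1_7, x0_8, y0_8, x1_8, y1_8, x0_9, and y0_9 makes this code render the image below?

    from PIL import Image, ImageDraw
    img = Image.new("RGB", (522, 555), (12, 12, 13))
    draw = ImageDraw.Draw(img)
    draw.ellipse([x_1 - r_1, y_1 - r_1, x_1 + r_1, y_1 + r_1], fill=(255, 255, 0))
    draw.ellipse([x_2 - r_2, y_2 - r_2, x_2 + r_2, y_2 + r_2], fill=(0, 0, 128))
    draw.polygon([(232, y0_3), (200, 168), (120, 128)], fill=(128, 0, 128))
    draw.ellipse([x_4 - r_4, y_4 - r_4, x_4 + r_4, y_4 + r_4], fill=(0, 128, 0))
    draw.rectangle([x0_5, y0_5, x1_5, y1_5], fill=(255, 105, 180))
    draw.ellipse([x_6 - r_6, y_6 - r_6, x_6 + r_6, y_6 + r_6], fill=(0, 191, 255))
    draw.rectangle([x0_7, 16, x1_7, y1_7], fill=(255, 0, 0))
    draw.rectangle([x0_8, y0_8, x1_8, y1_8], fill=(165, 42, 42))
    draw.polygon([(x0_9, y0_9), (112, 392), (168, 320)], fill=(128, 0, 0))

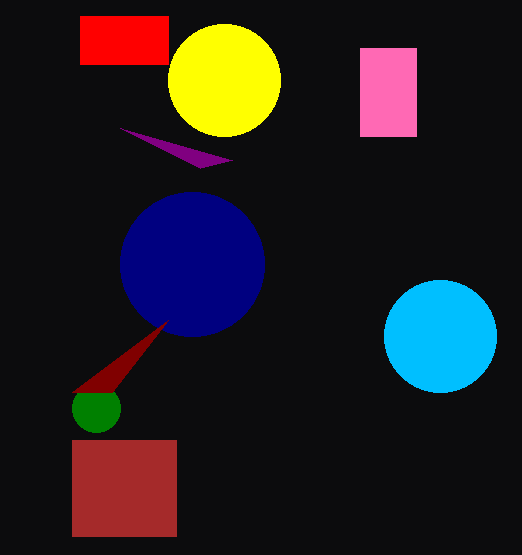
x_1 = 224
y_1 = 80
r_1 = 56
x_2 = 192
y_2 = 264
r_2 = 72
y0_3 = 160
x_4 = 96
y_4 = 408
r_4 = 24
x0_5 = 360
y0_5 = 48
x1_5 = 416
y1_5 = 136
x_6 = 440
y_6 = 336
r_6 = 56
x0_7 = 80
x1_7 = 168
y1_7 = 64
x0_8 = 72
y0_8 = 440
x1_8 = 176
y1_8 = 536
x0_9 = 72
y0_9 = 392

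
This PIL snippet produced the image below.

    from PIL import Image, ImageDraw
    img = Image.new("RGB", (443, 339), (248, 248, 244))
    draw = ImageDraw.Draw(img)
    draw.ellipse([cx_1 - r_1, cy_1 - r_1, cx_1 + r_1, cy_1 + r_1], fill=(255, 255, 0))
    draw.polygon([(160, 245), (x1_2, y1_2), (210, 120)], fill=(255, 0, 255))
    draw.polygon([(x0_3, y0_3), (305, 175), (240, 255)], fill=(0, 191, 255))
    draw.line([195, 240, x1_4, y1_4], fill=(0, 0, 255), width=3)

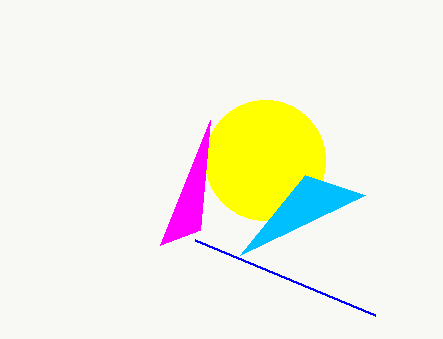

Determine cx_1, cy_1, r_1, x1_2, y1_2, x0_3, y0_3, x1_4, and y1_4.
cx_1 = 265, cy_1 = 160, r_1 = 60, x1_2 = 200, y1_2 = 230, x0_3 = 365, y0_3 = 195, x1_4 = 375, y1_4 = 315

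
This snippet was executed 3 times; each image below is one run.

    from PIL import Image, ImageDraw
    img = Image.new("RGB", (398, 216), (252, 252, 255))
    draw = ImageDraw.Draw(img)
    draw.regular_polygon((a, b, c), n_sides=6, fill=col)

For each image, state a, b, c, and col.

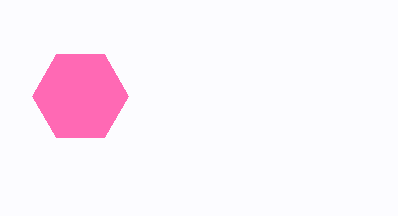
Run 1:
a = 80
b = 96
c = 48
col = 'hotpink'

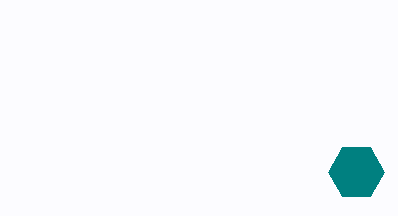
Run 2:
a = 356
b = 172
c = 28
col = 'teal'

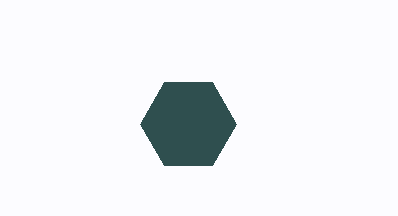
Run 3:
a = 188
b = 124
c = 48
col = 'darkslategray'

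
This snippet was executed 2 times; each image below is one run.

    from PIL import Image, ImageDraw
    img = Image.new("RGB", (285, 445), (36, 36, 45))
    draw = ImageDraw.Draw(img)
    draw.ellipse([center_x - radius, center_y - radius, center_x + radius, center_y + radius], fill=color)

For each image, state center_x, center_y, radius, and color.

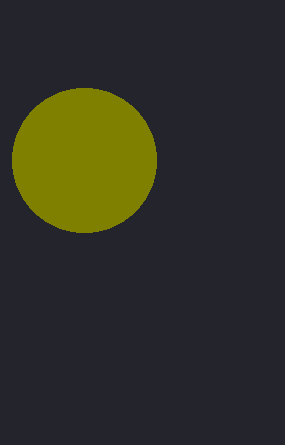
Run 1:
center_x = 84, center_y = 160, radius = 72, color = 'olive'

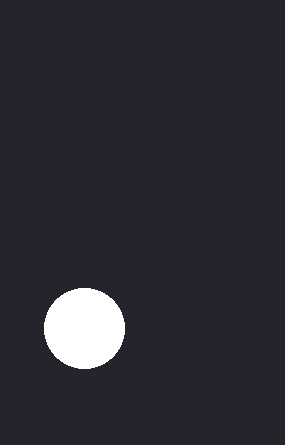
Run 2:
center_x = 84, center_y = 328, radius = 40, color = 'white'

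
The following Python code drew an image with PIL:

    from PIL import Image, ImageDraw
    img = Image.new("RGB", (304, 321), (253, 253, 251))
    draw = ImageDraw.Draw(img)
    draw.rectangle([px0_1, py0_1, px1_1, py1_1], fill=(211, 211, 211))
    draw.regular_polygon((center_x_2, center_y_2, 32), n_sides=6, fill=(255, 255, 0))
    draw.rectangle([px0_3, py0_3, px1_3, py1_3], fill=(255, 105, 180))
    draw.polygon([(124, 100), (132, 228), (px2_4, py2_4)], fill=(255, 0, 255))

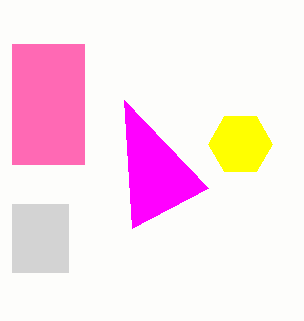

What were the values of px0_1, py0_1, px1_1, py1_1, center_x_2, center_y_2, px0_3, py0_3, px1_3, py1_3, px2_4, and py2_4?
px0_1 = 12, py0_1 = 204, px1_1 = 68, py1_1 = 272, center_x_2 = 240, center_y_2 = 144, px0_3 = 12, py0_3 = 44, px1_3 = 84, py1_3 = 164, px2_4 = 208, py2_4 = 188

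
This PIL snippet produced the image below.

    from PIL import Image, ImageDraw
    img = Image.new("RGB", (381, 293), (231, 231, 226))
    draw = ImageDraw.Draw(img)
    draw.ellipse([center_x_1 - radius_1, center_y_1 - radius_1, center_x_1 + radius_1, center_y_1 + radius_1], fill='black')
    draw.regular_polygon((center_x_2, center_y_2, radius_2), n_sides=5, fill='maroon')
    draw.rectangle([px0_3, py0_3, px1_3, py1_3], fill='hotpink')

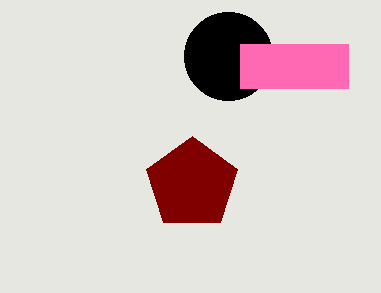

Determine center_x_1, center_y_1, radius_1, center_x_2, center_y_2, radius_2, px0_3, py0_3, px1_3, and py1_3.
center_x_1 = 228; center_y_1 = 56; radius_1 = 44; center_x_2 = 192; center_y_2 = 184; radius_2 = 48; px0_3 = 240; py0_3 = 44; px1_3 = 348; py1_3 = 88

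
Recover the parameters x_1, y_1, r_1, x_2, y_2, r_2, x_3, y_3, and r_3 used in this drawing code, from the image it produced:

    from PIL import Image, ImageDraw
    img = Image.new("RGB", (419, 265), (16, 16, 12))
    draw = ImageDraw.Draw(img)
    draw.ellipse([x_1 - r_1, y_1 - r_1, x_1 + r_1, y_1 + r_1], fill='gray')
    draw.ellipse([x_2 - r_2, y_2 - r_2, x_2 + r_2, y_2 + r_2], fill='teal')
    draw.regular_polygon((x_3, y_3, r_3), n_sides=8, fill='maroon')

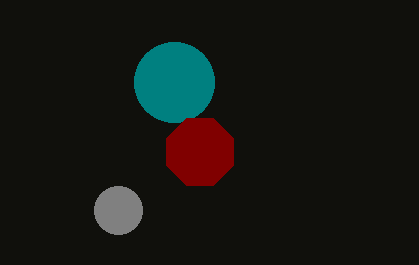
x_1 = 118; y_1 = 210; r_1 = 24; x_2 = 174; y_2 = 82; r_2 = 40; x_3 = 200; y_3 = 152; r_3 = 36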